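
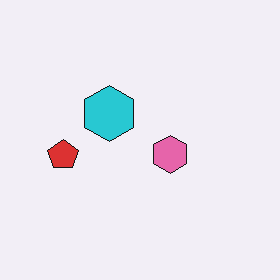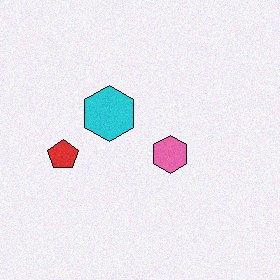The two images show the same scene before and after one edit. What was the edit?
The second image is the first degraded with light additive noise.

Random speckle covers the whole image, including the flat background.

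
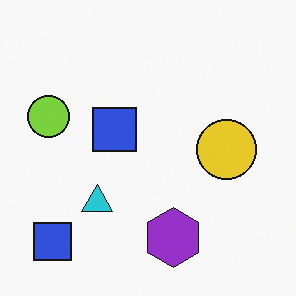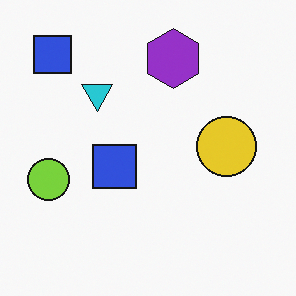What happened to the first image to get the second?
This is the original image flipped vertically (top ↔ bottom).

The purple hexagon is in the bottom of the first image and the top of the second — shapes on opposite sides of the horizontal midline have swapped in a mirror flip.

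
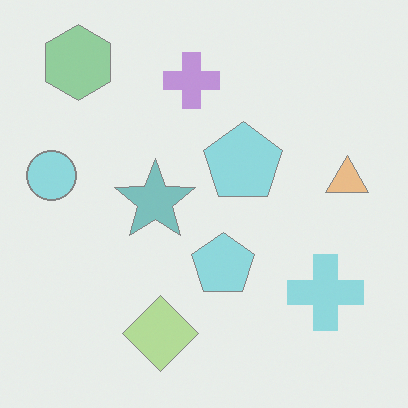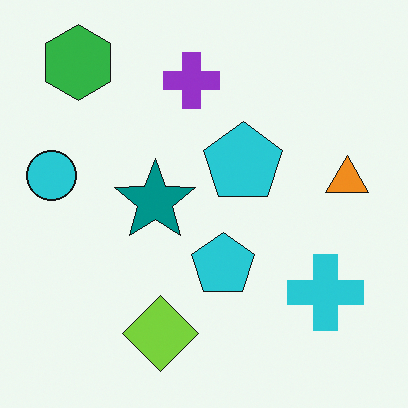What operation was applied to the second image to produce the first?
It was given much lower contrast.

Tones are pushed toward mid-grey across the whole image — a global contrast change.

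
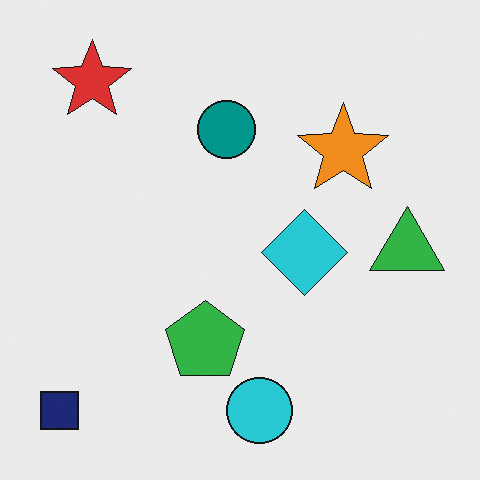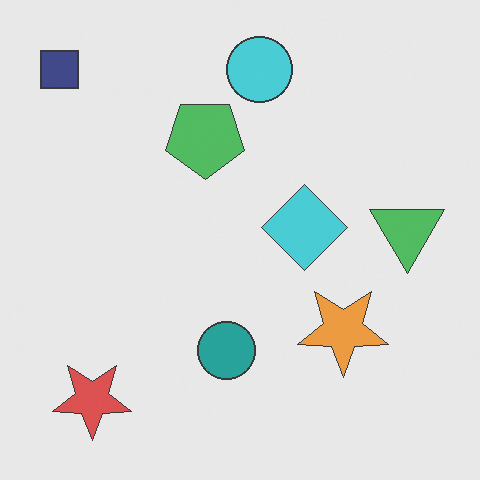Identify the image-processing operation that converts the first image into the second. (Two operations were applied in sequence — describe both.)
This is the original image flipped vertically (top ↔ bottom), then given slightly reduced contrast.

The navy square is in the bottom-left of the first image and the top-left of the second — shapes on opposite sides of the horizontal midline have swapped in a mirror flip. Tones are pushed toward mid-grey across the whole image — a global contrast change.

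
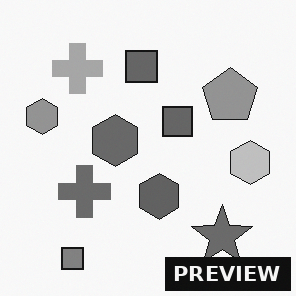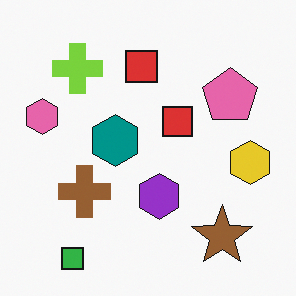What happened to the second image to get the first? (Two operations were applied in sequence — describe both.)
The transformation is: converted to grayscale, then watermarked with the text "PREVIEW" in the lower-right corner.

All color is removed — every shape is now a shade of grey. A dark label reading "PREVIEW" appears in the lower-right corner.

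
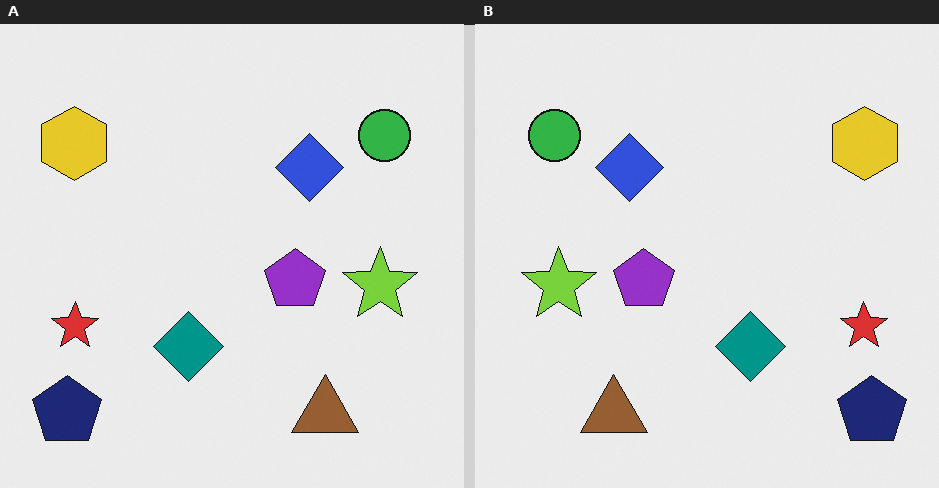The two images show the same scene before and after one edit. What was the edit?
It was flipped horizontally (left ↔ right).

The navy pentagon is in the bottom-left of the left (A) image and the bottom-right of the right (B) — shapes on opposite sides of the vertical midline have swapped in a mirror flip.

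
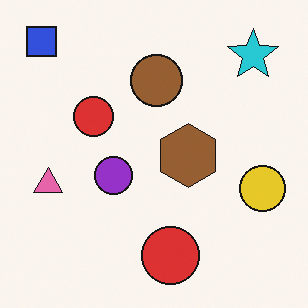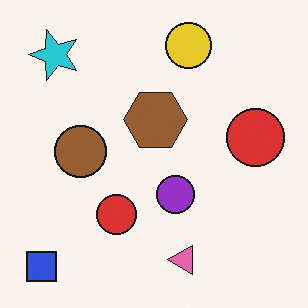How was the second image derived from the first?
The image was rotated 90° counter-clockwise.

The blue square sits in the top-left of the first image and the bottom-left of the second — consistent with a whole-image 90° counter-clockwise rotation.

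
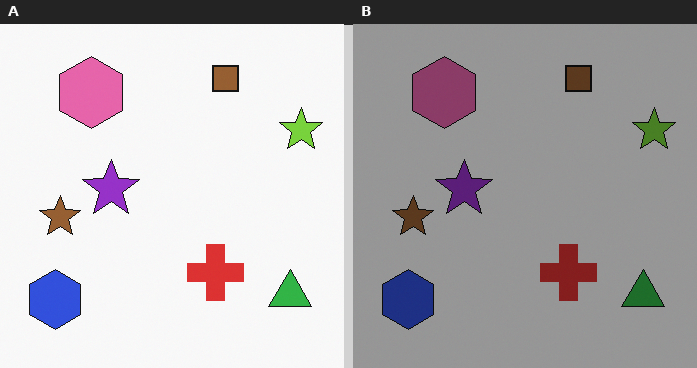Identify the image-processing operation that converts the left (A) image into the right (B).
The image was noticeably darkened.

Every pixel — background and shapes alike — is uniformly darkened.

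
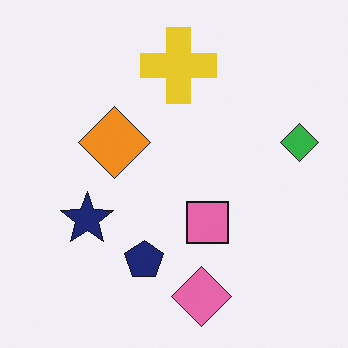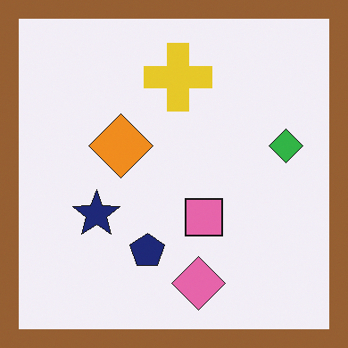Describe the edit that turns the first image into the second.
The image was framed with a brown border.

A solid brown frame runs around the edge of the second image, with the content slightly shrunk inside it.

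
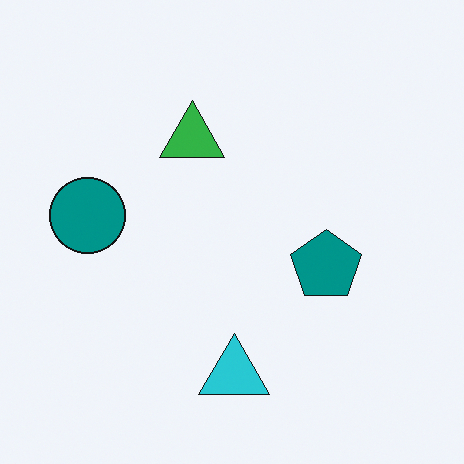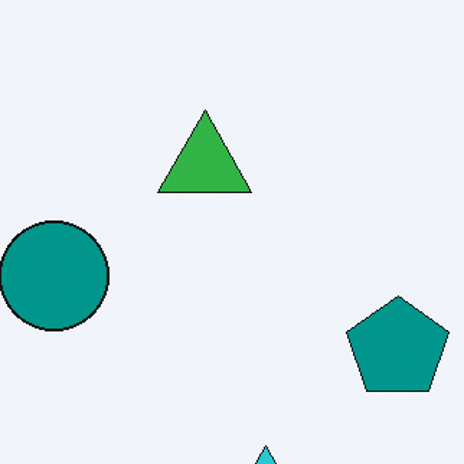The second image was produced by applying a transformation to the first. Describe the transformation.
Cropped to a modestly smaller region and rescaled.

The visible shapes are larger and the field of view is narrower; shapes near the original edges may be partly or wholly outside the frame — a crop-and-rescale.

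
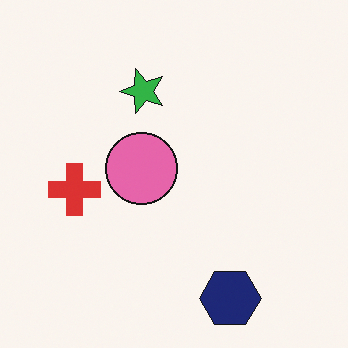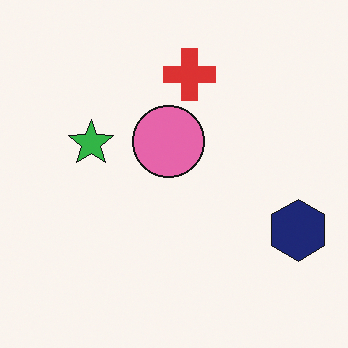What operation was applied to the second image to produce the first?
The image was transposed (reflected across the top-left ↔ bottom-right diagonal).

Shapes have swapped their row and column positions — what was in the top-right is now in the bottom-left — a diagonal reflection.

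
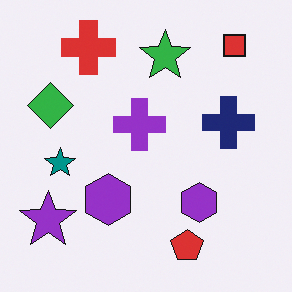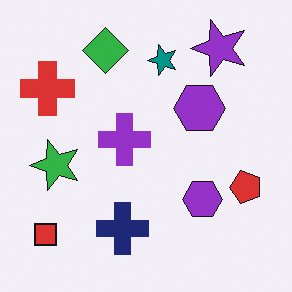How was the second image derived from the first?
It was transposed (reflected across the top-left ↔ bottom-right diagonal).

Shapes have swapped their row and column positions — what was in the top-right is now in the bottom-left — a diagonal reflection.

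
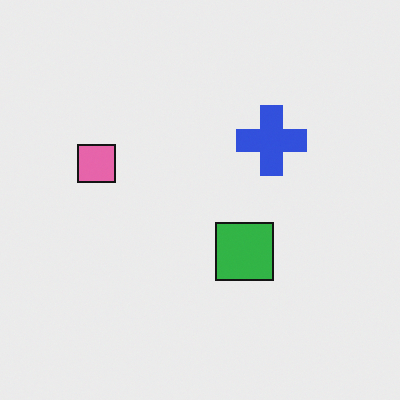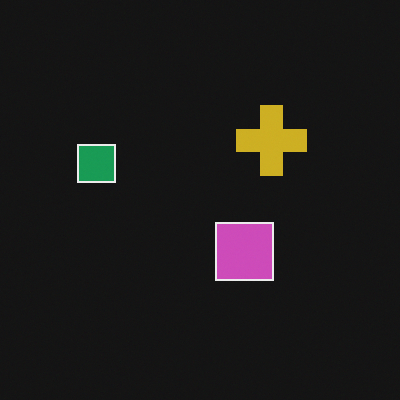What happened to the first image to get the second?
Color-inverted (negative).

The light background has become dark and every shape's color is its complement — a photographic negative.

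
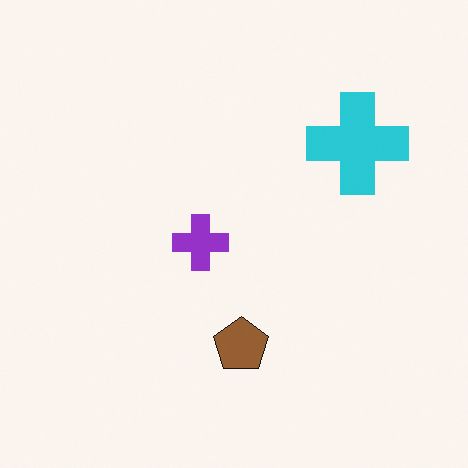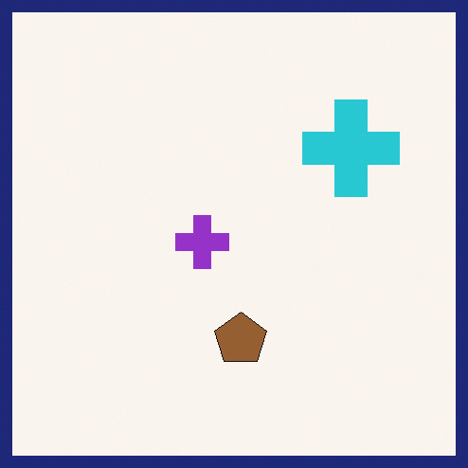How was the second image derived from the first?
Framed with a navy border.

A solid navy frame runs around the edge of the second image, with the content slightly shrunk inside it.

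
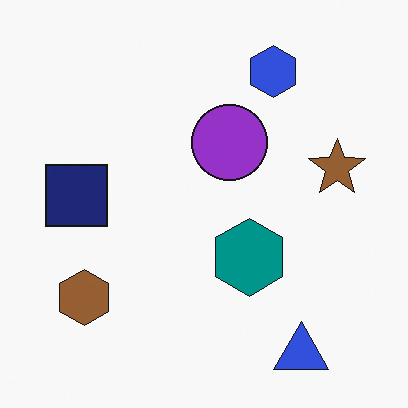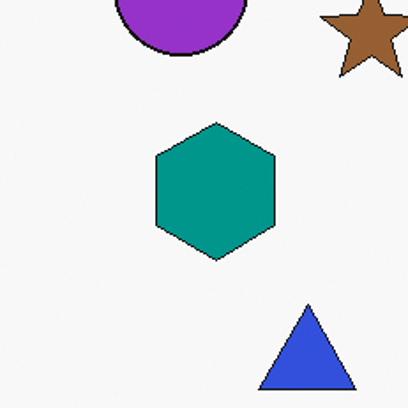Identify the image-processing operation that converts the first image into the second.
It was cropped tightly and scaled back up.

The visible shapes are larger and the field of view is narrower; shapes near the original edges may be partly or wholly outside the frame — a crop-and-rescale.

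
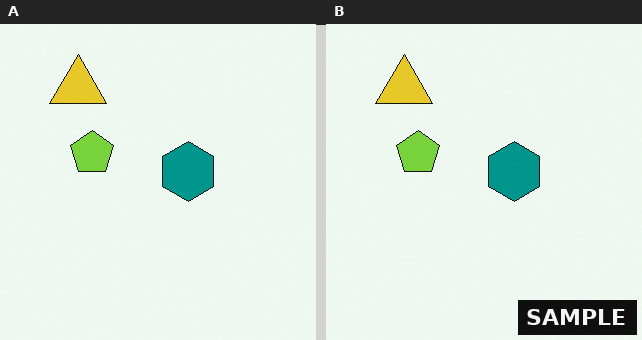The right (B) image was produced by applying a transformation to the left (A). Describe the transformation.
The transformation is: watermarked with the text "SAMPLE" in the lower-right corner.

A dark label reading "SAMPLE" appears in the lower-right corner.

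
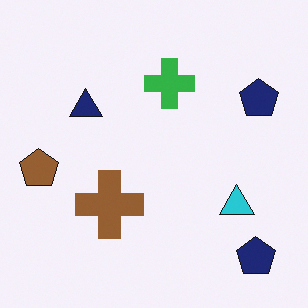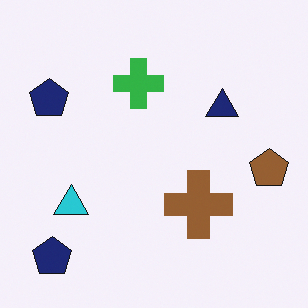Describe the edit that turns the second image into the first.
The transformation is: flipped horizontally (left ↔ right).

The brown pentagon is in the right of the second image and the left of the first — shapes on opposite sides of the vertical midline have swapped in a mirror flip.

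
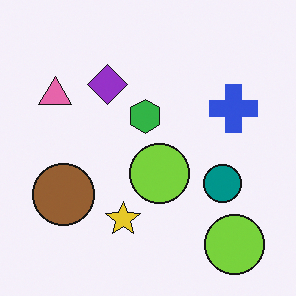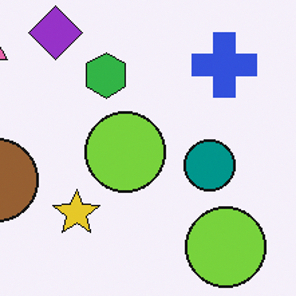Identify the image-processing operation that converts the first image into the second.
It was cropped to a modestly smaller region and rescaled.

The visible shapes are larger and the field of view is narrower; shapes near the original edges may be partly or wholly outside the frame — a crop-and-rescale.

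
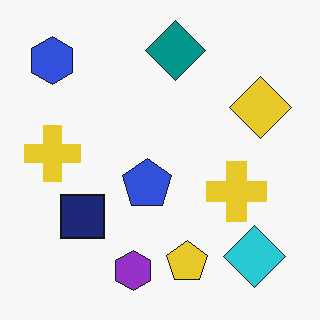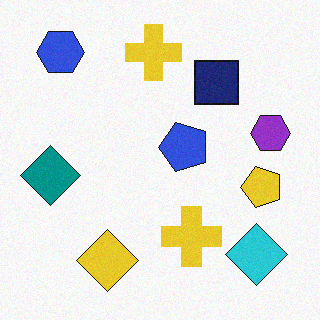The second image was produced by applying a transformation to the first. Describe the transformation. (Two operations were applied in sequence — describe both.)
The image was transposed (reflected across the top-left ↔ bottom-right diagonal), then degraded with light additive noise.

Shapes have swapped their row and column positions — what was in the top-right is now in the bottom-left — a diagonal reflection. Random speckle covers the whole image, including the flat background.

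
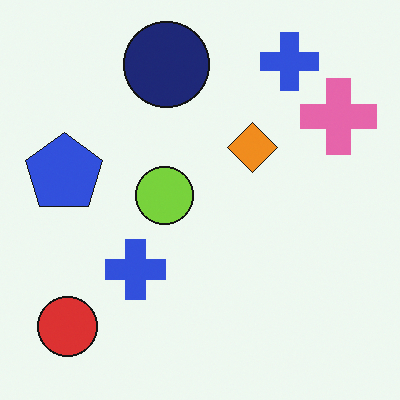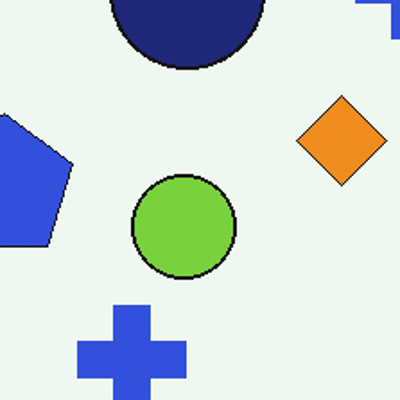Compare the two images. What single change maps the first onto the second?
The image was cropped to a noticeably smaller region and rescaled.

The visible shapes are larger and the field of view is narrower; shapes near the original edges may be partly or wholly outside the frame — a crop-and-rescale.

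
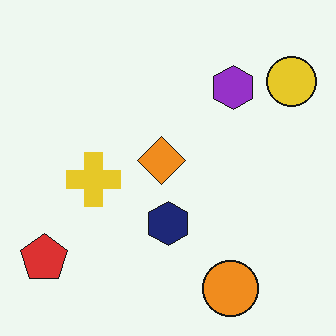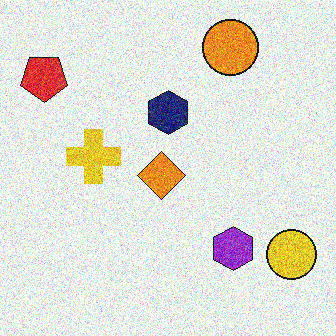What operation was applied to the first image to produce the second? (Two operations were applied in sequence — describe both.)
This is the original image flipped vertically (top ↔ bottom), then degraded with heavy additive noise.

The orange circle is in the bottom-right of the first image and the top-right of the second — shapes on opposite sides of the horizontal midline have swapped in a mirror flip. Random speckle covers the whole image, including the flat background.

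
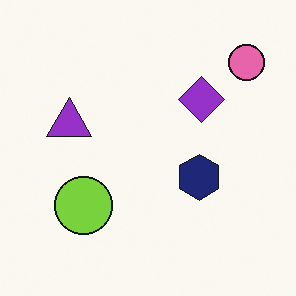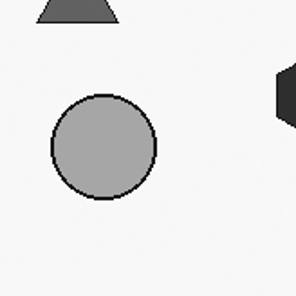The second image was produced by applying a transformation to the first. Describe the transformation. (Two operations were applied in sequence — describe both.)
The second image is the first cropped tightly and scaled back up, then converted to grayscale.

The visible shapes are larger and the field of view is narrower; shapes near the original edges may be partly or wholly outside the frame — a crop-and-rescale. All color is removed — every shape is now a shade of grey.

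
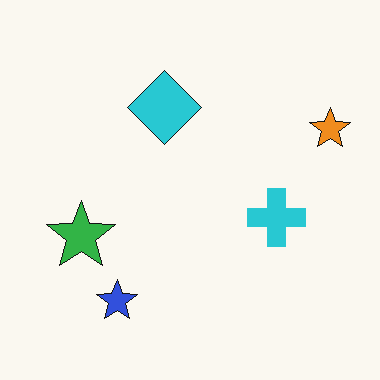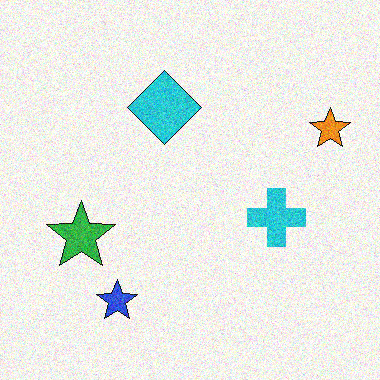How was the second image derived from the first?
The image was degraded with visible gaussian noise.

Random speckle covers the whole image, including the flat background.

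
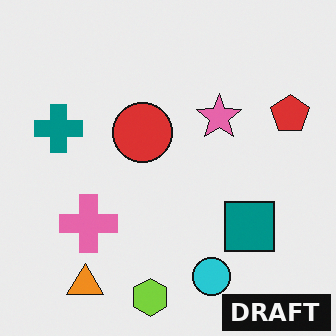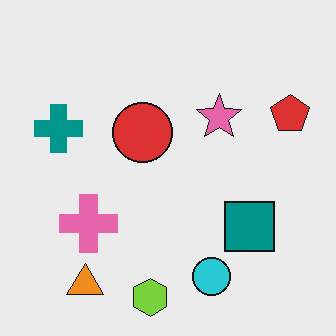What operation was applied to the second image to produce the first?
The first image is the second watermarked with the text "DRAFT" in the lower-right corner.

A dark label reading "DRAFT" appears in the lower-right corner.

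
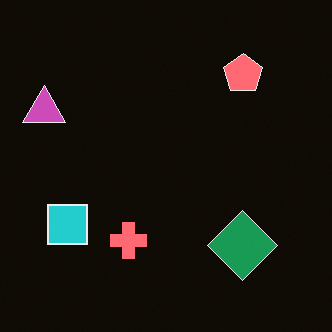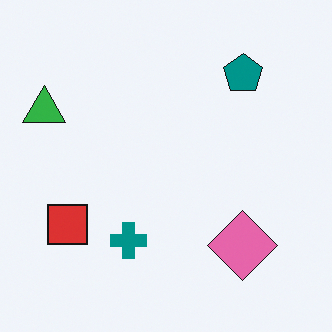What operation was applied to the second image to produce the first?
This is the original image color-inverted (negative).

The light background has become dark and every shape's color is its complement — a photographic negative.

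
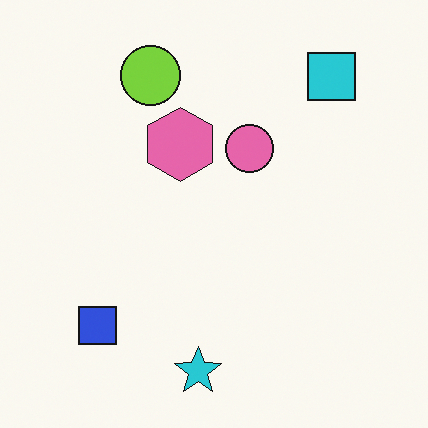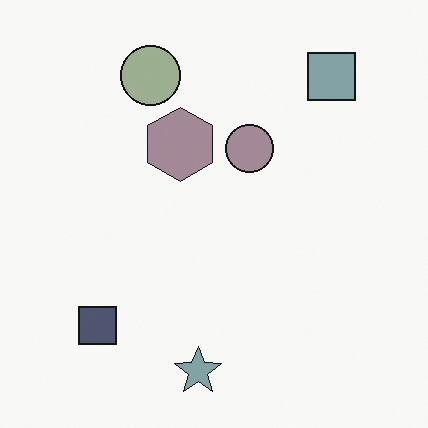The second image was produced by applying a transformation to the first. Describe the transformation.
This is the original image made much more muted (saturation change).

All colors are more muted and greyish — a global saturation change.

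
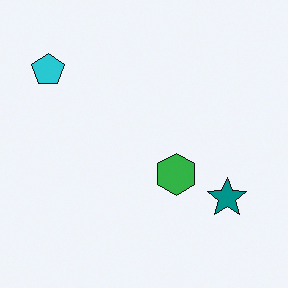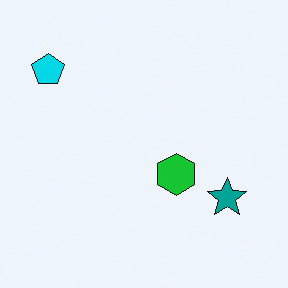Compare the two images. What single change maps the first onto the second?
The transformation is: slightly oversaturated.

All colors are more vivid — a global saturation change.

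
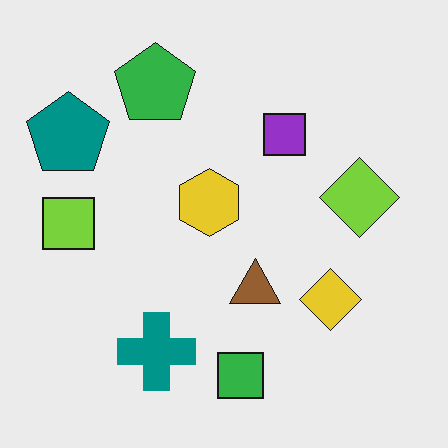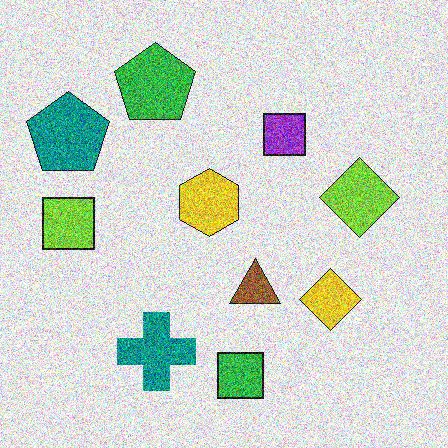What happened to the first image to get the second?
The transformation is: degraded with heavy additive noise.

Random speckle covers the whole image, including the flat background.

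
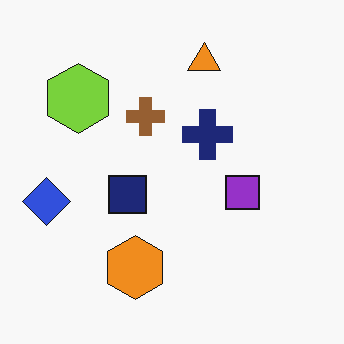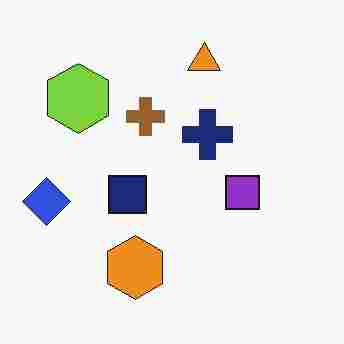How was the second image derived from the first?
The second image is the first degraded with heavy JPEG compression.

Blocky 8×8 compression artifacts appear around shape edges and the flat background shows ringing — characteristic JPEG degradation.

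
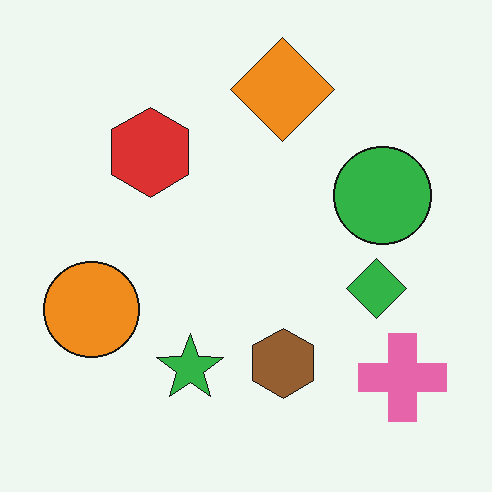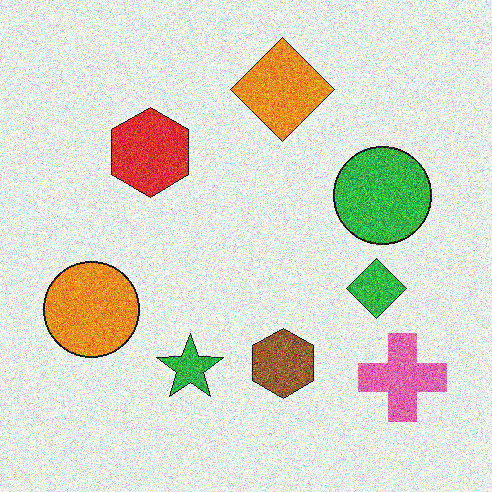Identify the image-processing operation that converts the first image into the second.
It was degraded with strong gaussian noise.

Random speckle covers the whole image, including the flat background.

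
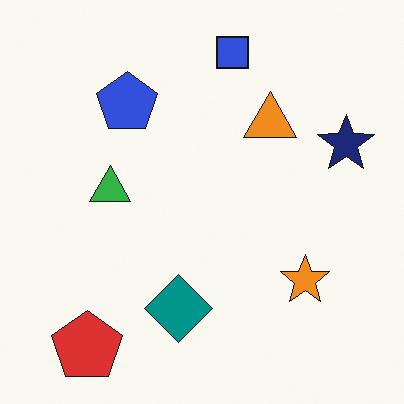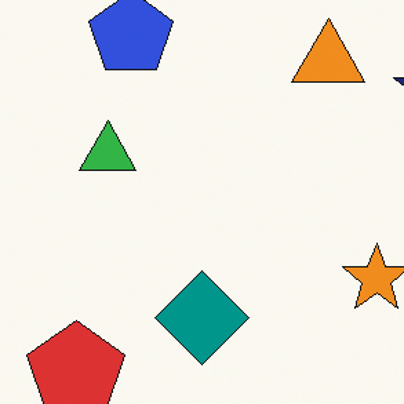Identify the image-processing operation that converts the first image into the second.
It was cropped slightly and scaled back up.

The visible shapes are larger and the field of view is narrower; shapes near the original edges may be partly or wholly outside the frame — a crop-and-rescale.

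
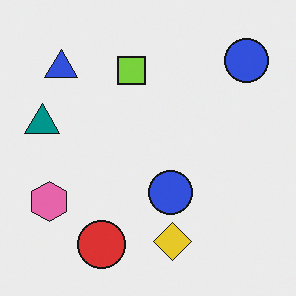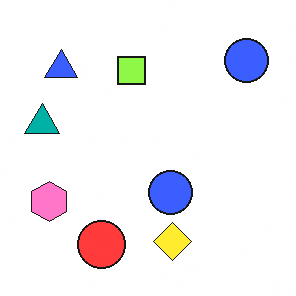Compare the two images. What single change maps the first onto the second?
The transformation is: slightly brightened.

Every pixel — background and shapes alike — is uniformly brightened.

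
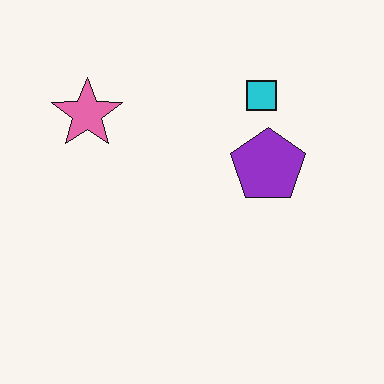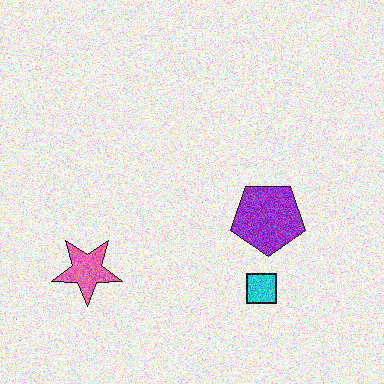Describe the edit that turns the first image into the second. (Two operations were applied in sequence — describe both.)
This is the original image flipped vertically (top ↔ bottom), then degraded with strong gaussian noise.

The cyan square is in the top-right of the first image and the bottom-right of the second — shapes on opposite sides of the horizontal midline have swapped in a mirror flip. Random speckle covers the whole image, including the flat background.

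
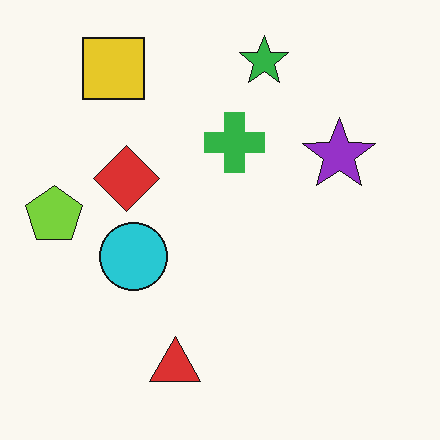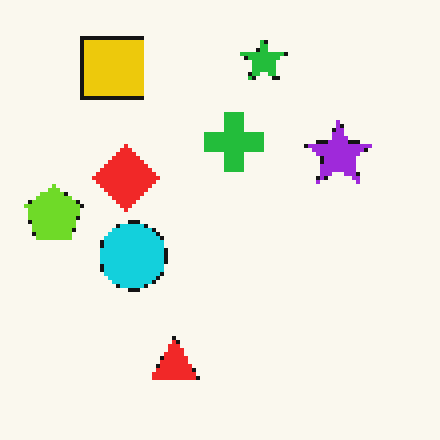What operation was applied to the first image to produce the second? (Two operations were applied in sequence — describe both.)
The transformation is: mildly pixelated, then slightly oversaturated.

Shapes are reduced to large square blocks; fine edges and outlines are lost — a downscale-then-upscale (mosaic) effect. All colors are more vivid — a global saturation change.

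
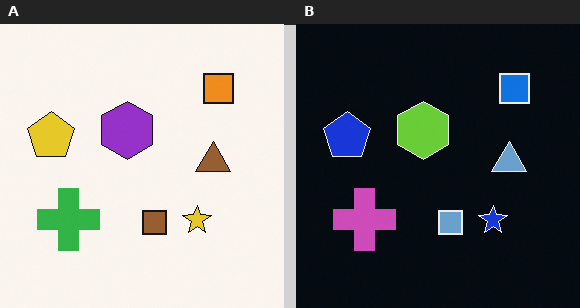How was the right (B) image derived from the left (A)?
The right (B) image is the left (A) color-inverted (negative).

The light background has become dark and every shape's color is its complement — a photographic negative.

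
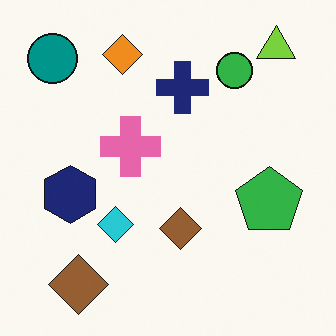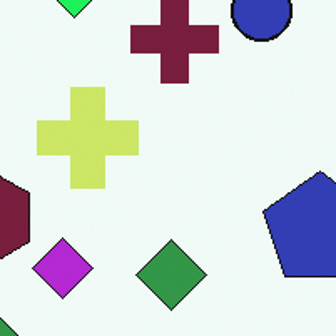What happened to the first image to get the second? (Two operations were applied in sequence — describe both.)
The image was hue-shifted by a moderate amount, then cropped to a noticeably smaller region and rescaled.

Every shape's color has rotated by the same amount around the hue wheel — a uniform hue shift. The visible shapes are larger and the field of view is narrower; shapes near the original edges may be partly or wholly outside the frame — a crop-and-rescale.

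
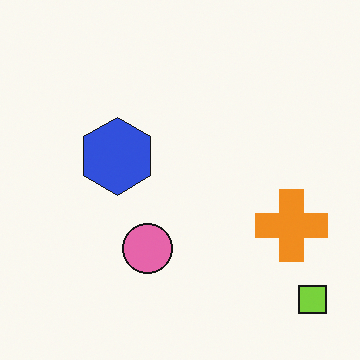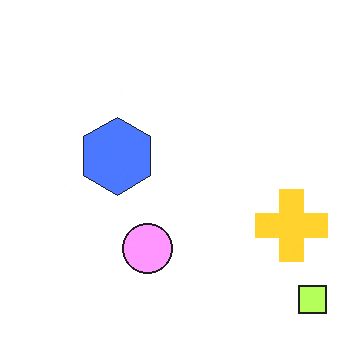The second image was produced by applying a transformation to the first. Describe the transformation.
Noticeably brightened.

Every pixel — background and shapes alike — is uniformly brightened.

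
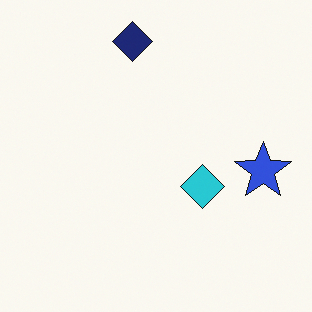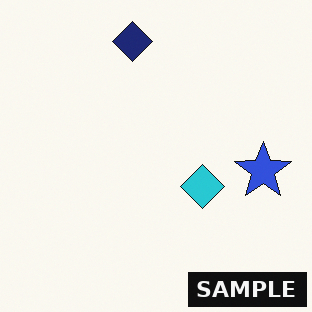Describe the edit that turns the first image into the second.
The second image is the first watermarked with the text "SAMPLE" in the lower-right corner.

A dark label reading "SAMPLE" appears in the lower-right corner.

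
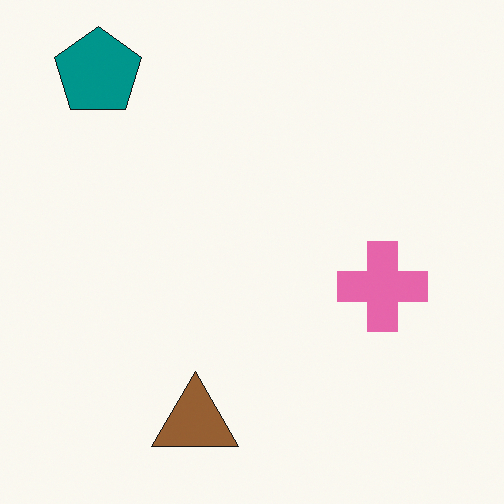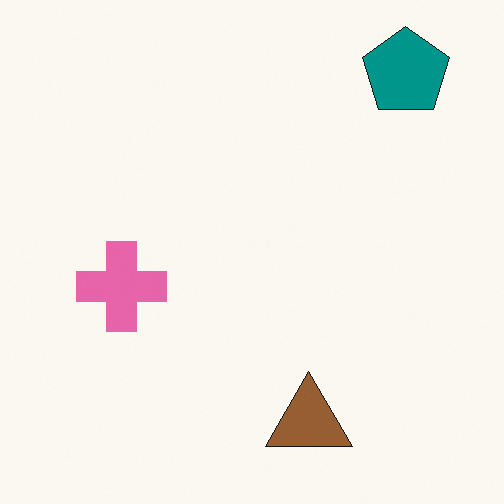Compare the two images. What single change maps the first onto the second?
The transformation is: flipped horizontally (left ↔ right).

The teal pentagon is in the top-left of the first image and the top-right of the second — shapes on opposite sides of the vertical midline have swapped in a mirror flip.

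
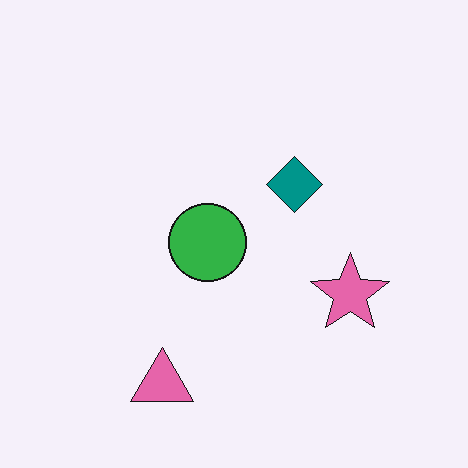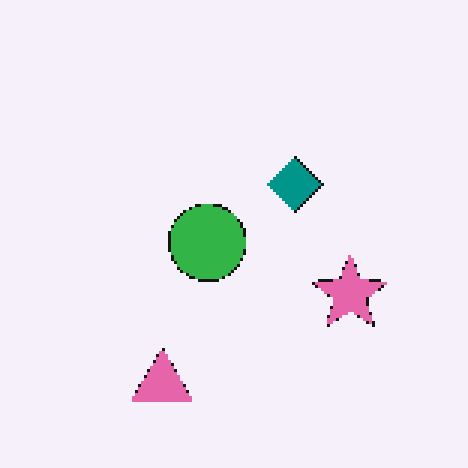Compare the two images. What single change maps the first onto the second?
The image was mildly pixelated.

Shapes are reduced to large square blocks; fine edges and outlines are lost — a downscale-then-upscale (mosaic) effect.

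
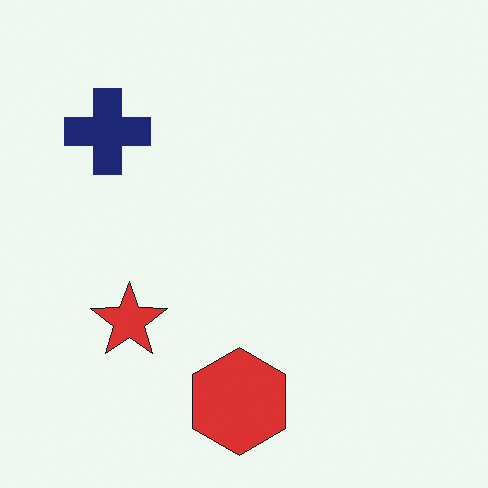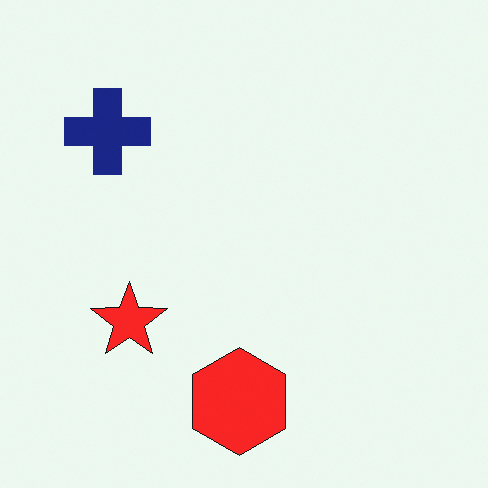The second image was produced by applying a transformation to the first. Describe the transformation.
Slightly oversaturated.

All colors are more vivid — a global saturation change.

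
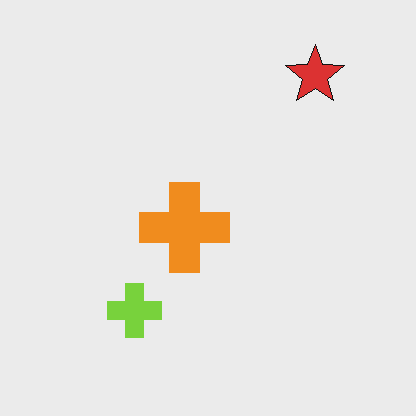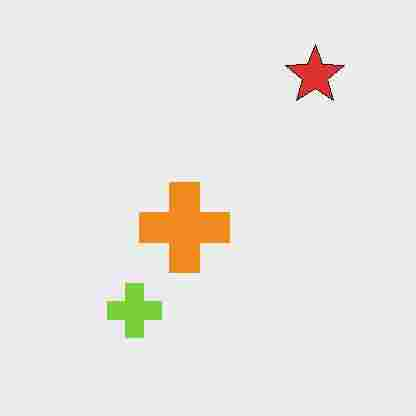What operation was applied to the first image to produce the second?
The second image is the first degraded with heavy JPEG compression.

Blocky 8×8 compression artifacts appear around shape edges and the flat background shows ringing — characteristic JPEG degradation.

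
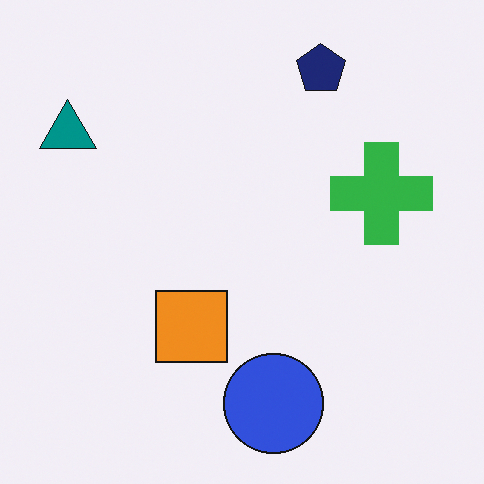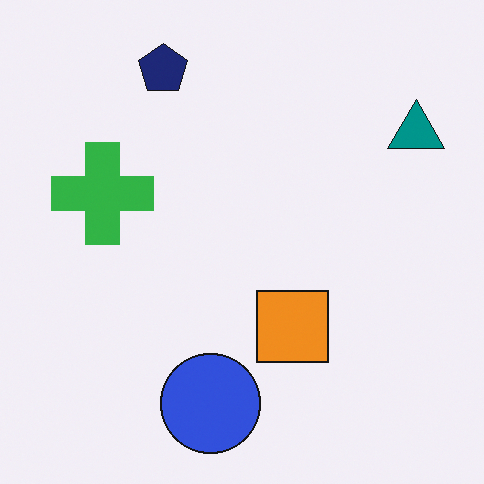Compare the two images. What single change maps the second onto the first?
The image was flipped horizontally (left ↔ right).

The teal triangle is in the top-right of the second image and the top-left of the first — shapes on opposite sides of the vertical midline have swapped in a mirror flip.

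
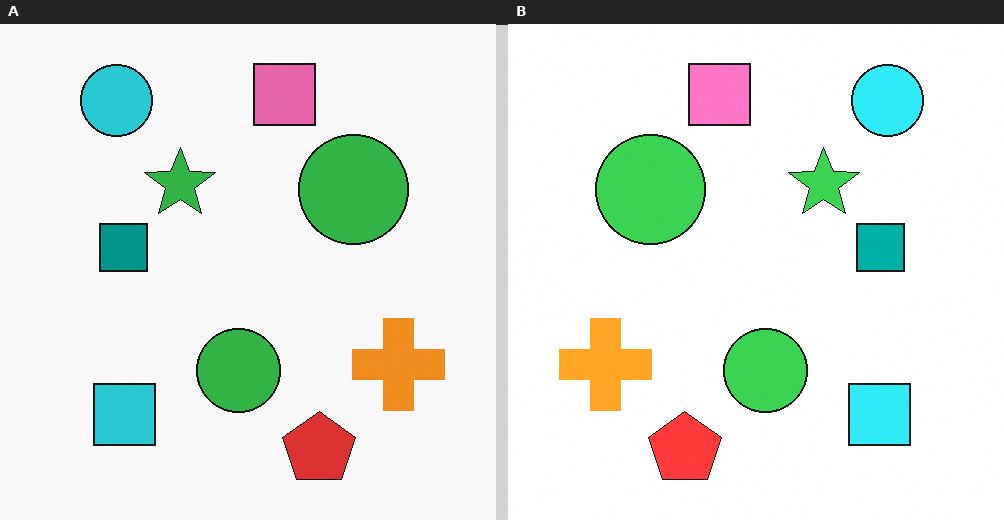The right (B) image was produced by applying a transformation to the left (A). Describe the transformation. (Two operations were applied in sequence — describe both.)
Flipped horizontally (left ↔ right), then slightly brightened.

The orange cross is in the bottom-right of the left (A) image and the bottom-left of the right (B) — shapes on opposite sides of the vertical midline have swapped in a mirror flip. Every pixel — background and shapes alike — is uniformly brightened.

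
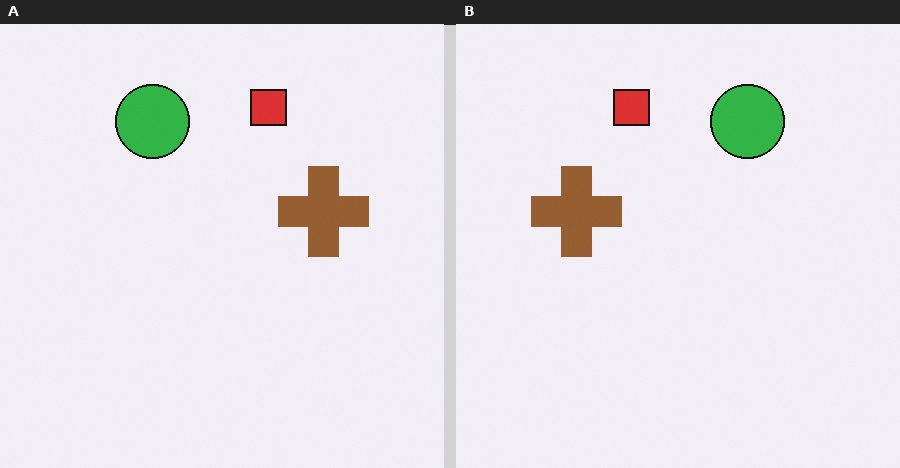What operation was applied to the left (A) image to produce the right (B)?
This is the original image flipped horizontally (left ↔ right).

The brown cross is in the right of the left (A) image and the left of the right (B) — shapes on opposite sides of the vertical midline have swapped in a mirror flip.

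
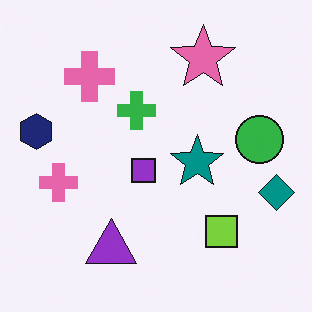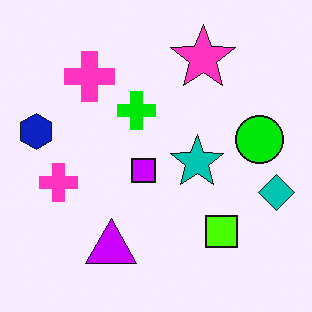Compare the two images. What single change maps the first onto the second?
The image was made much more vivid (saturation change).

All colors are more vivid — a global saturation change.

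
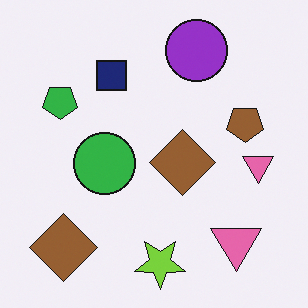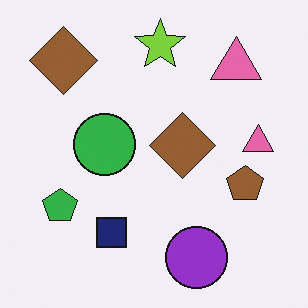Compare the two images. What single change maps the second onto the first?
The first image is the second flipped vertically (top ↔ bottom).

The lime star is in the top of the second image and the bottom of the first — shapes on opposite sides of the horizontal midline have swapped in a mirror flip.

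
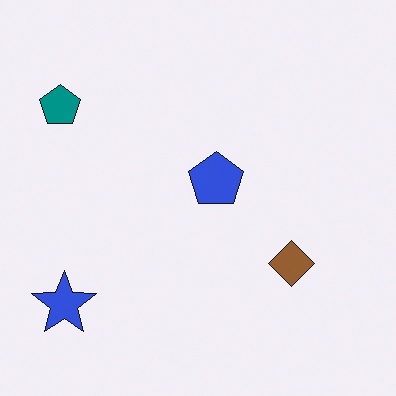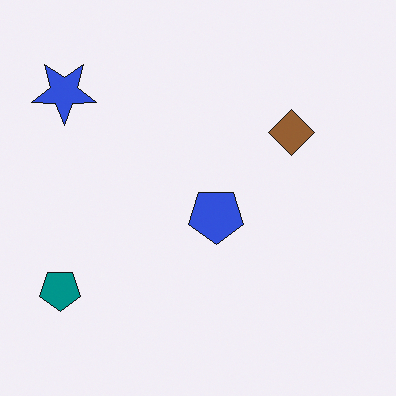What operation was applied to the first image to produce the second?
The image was flipped vertically (top ↔ bottom).

The blue star is in the bottom-left of the first image and the top-left of the second — shapes on opposite sides of the horizontal midline have swapped in a mirror flip.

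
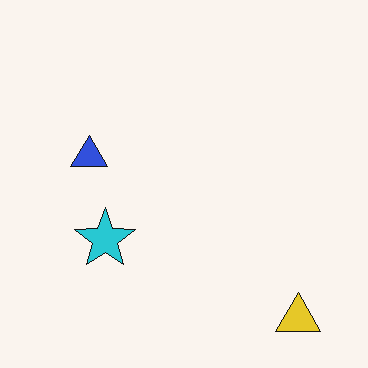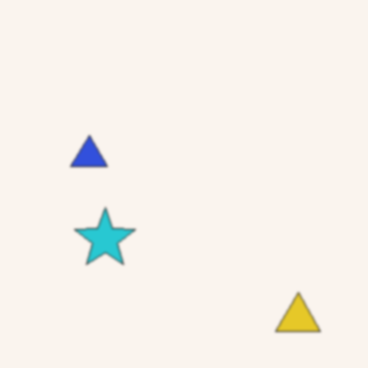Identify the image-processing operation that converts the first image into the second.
This is the original image given a subtle gaussian blur.

Shape edges and outlines are uniformly softened across the whole image.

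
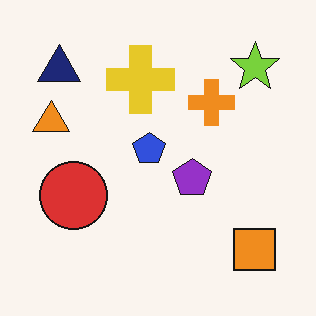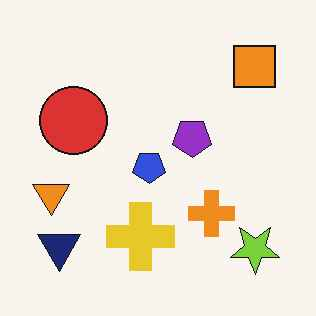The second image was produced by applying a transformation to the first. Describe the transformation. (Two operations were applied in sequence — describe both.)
It was flipped vertically (top ↔ bottom), then JPEG-compressed with visible artifacts.

The orange square is in the bottom-right of the first image and the top-right of the second — shapes on opposite sides of the horizontal midline have swapped in a mirror flip. Blocky 8×8 compression artifacts appear around shape edges and the flat background shows ringing — characteristic JPEG degradation.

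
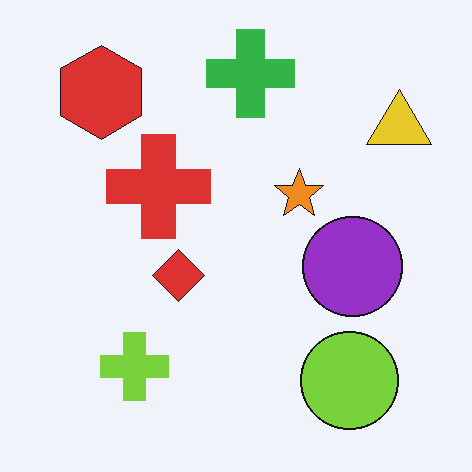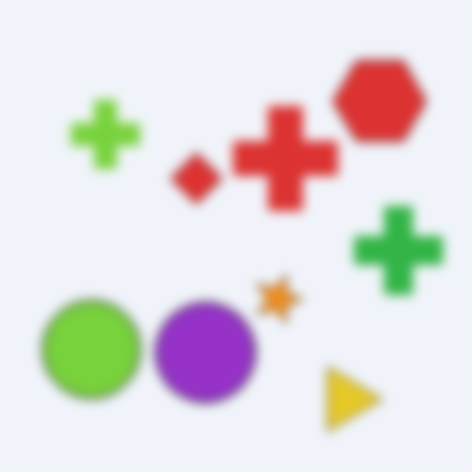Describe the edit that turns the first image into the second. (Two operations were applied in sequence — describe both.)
The second image is the first rotated 90° clockwise, then heavily blurred.

The red hexagon sits in the top-left of the first image and the top-right of the second — consistent with a whole-image 90° clockwise rotation. Shape edges and outlines are uniformly softened across the whole image.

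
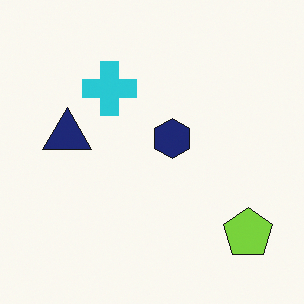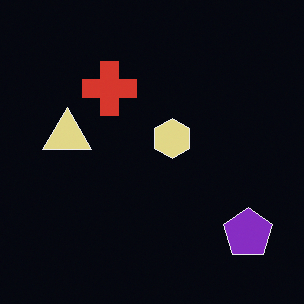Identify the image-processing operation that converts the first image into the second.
It was color-inverted (negative).

The light background has become dark and every shape's color is its complement — a photographic negative.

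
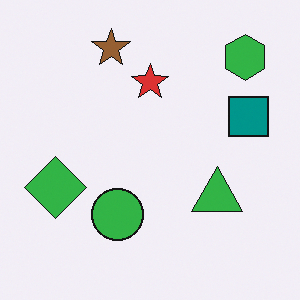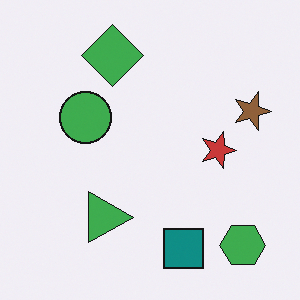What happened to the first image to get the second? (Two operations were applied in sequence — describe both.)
The transformation is: slightly desaturated, then rotated 90° clockwise.

All colors are more muted and greyish — a global saturation change. The green hexagon sits in the top-right of the first image and the bottom-right of the second — consistent with a whole-image 90° clockwise rotation.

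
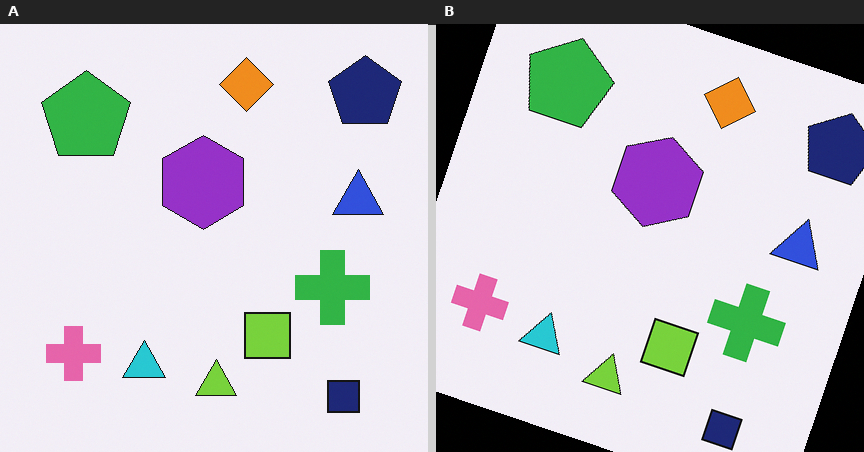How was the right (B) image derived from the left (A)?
The right (B) image is the left (A) rotated clockwise by a clearly visible amount.

Every shape is tilted by the same angle and the image corners show triangular fill wedges — a whole-image rotation by a non-right angle.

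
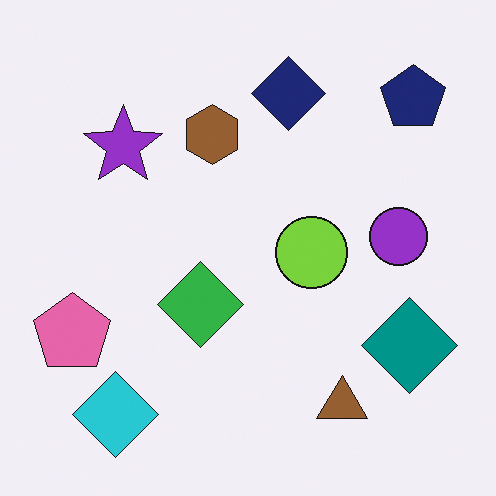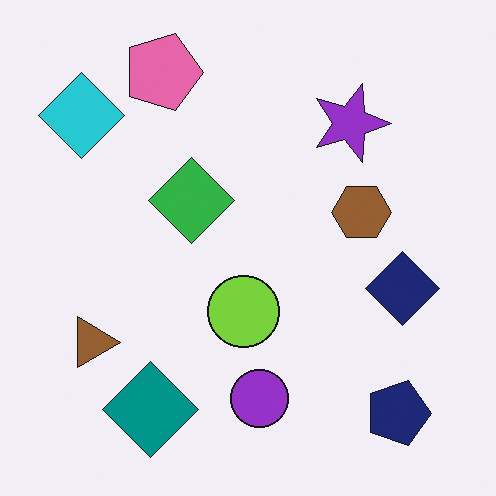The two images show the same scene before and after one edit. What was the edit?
Rotated 90° clockwise.

The navy pentagon sits in the top-right of the first image and the bottom-right of the second — consistent with a whole-image 90° clockwise rotation.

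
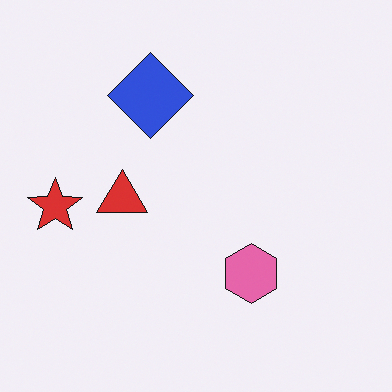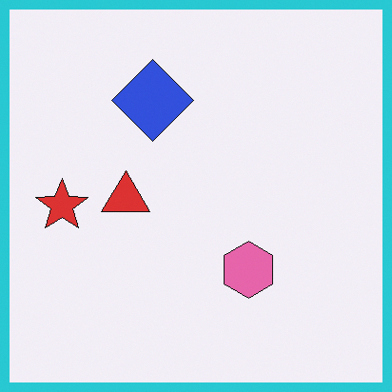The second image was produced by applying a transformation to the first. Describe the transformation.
The second image is the first framed with a cyan border.

A solid cyan frame runs around the edge of the second image, with the content slightly shrunk inside it.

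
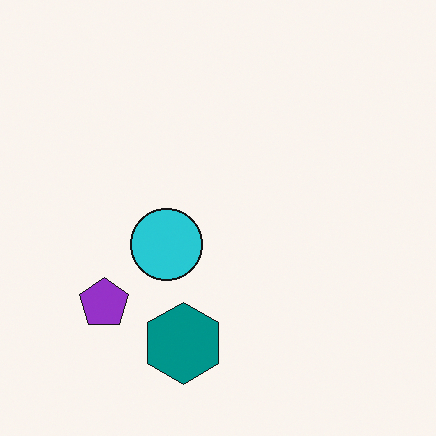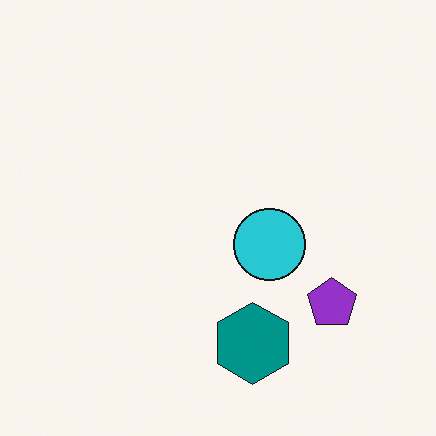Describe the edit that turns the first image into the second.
This is the original image flipped horizontally (left ↔ right).

The purple pentagon is in the bottom-left of the first image and the bottom-right of the second — shapes on opposite sides of the vertical midline have swapped in a mirror flip.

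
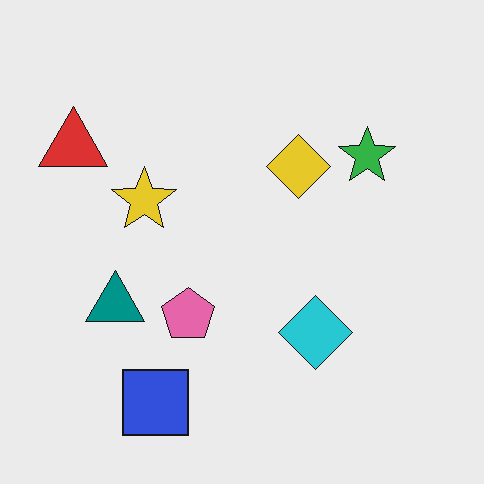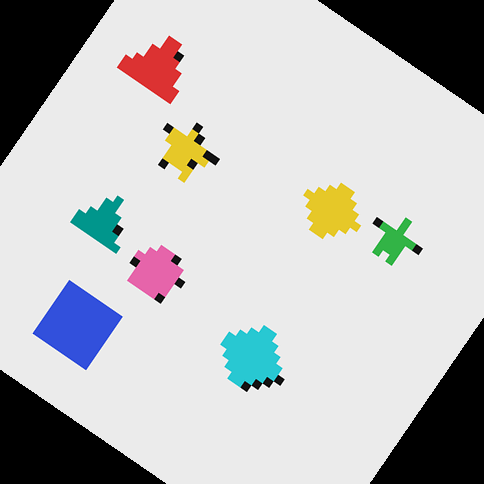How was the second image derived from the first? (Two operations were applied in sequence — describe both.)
The transformation is: moderately pixelated, then rotated clockwise by a large amount — several tens of degrees.

Shapes are reduced to large square blocks; fine edges and outlines are lost — a downscale-then-upscale (mosaic) effect. Every shape is tilted by the same angle and the image corners show triangular fill wedges — a whole-image rotation by a non-right angle.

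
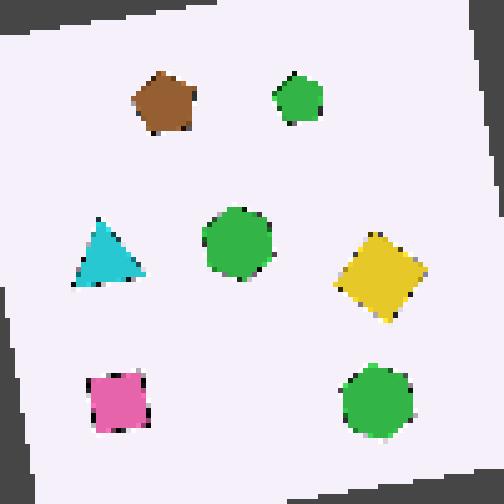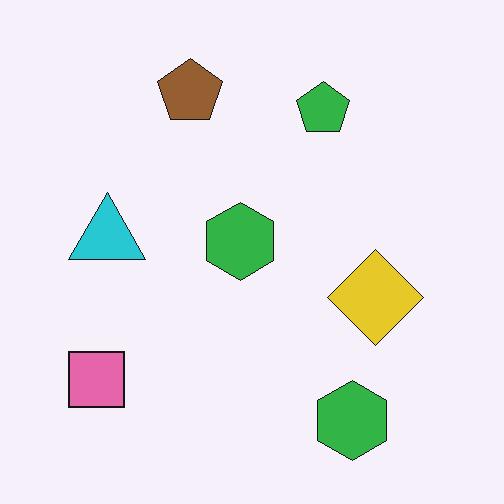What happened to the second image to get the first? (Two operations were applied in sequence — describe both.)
Rotated counter-clockwise by a small amount, then mildly pixelated.

Every shape is tilted by the same angle and the image corners show triangular fill wedges — a whole-image rotation by a non-right angle. Shapes are reduced to large square blocks; fine edges and outlines are lost — a downscale-then-upscale (mosaic) effect.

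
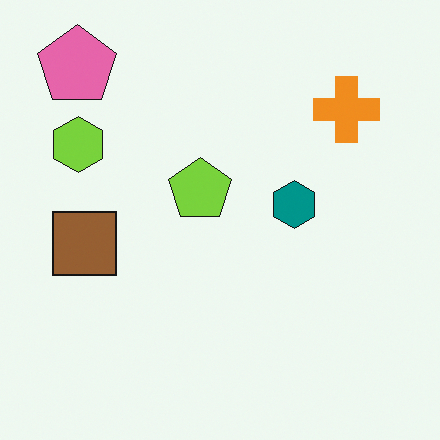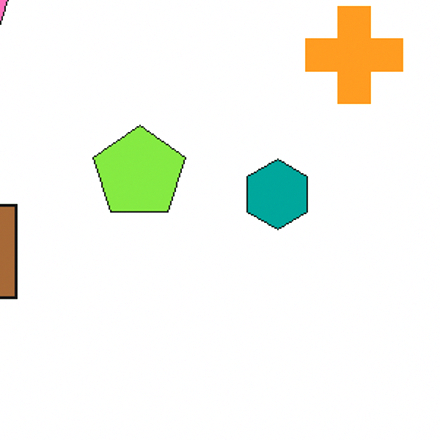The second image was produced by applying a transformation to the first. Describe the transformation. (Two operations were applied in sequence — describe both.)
Cropped slightly and scaled back up, then brightened a little.

The visible shapes are larger and the field of view is narrower; shapes near the original edges may be partly or wholly outside the frame — a crop-and-rescale. Every pixel — background and shapes alike — is uniformly brightened.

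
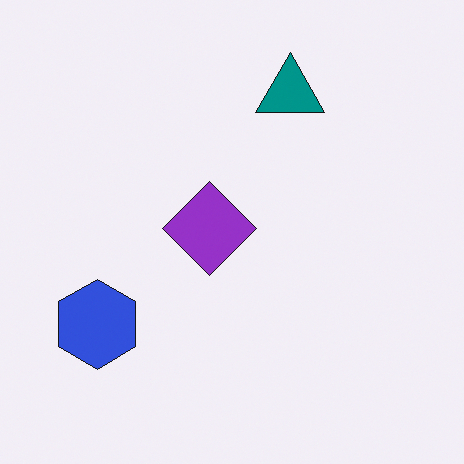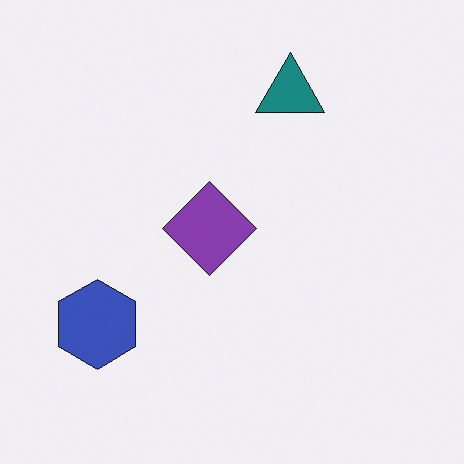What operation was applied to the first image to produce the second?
The transformation is: slightly desaturated.

All colors are more muted and greyish — a global saturation change.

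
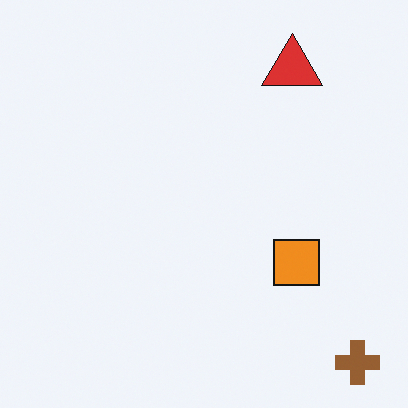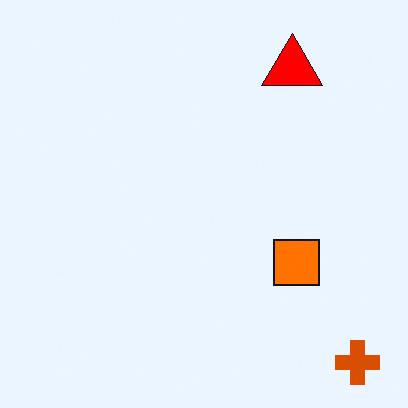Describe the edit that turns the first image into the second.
The second image is the first heavily oversaturated.

All colors are more vivid — a global saturation change.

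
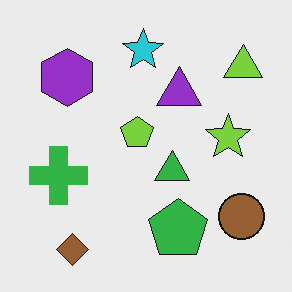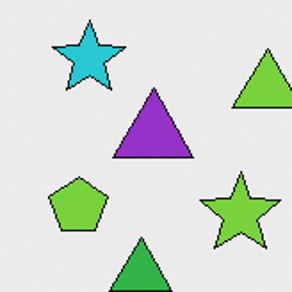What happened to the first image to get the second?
This is the original image cropped tightly and scaled back up.

The visible shapes are larger and the field of view is narrower; shapes near the original edges may be partly or wholly outside the frame — a crop-and-rescale.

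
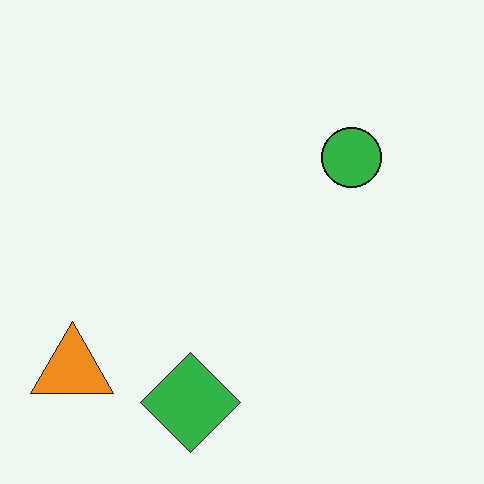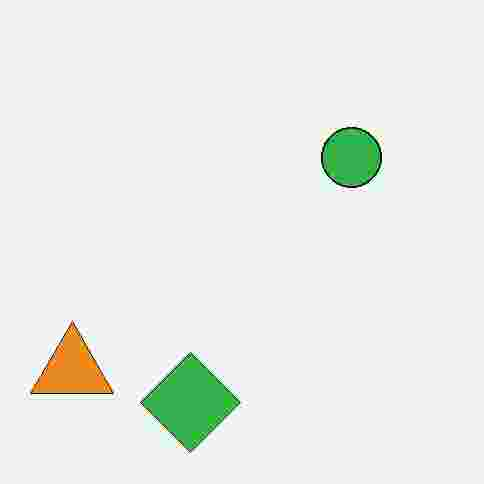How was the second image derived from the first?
This is the original image heavily JPEG-compressed with obvious blocking artifacts.

Blocky 8×8 compression artifacts appear around shape edges and the flat background shows ringing — characteristic JPEG degradation.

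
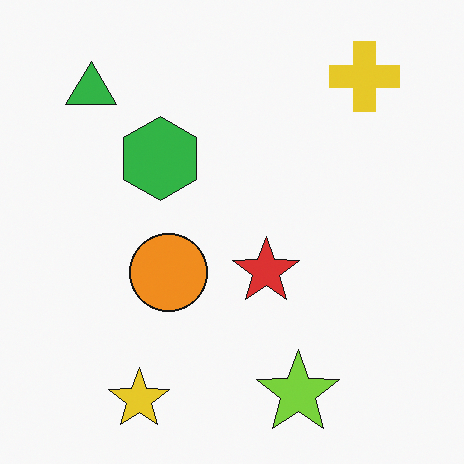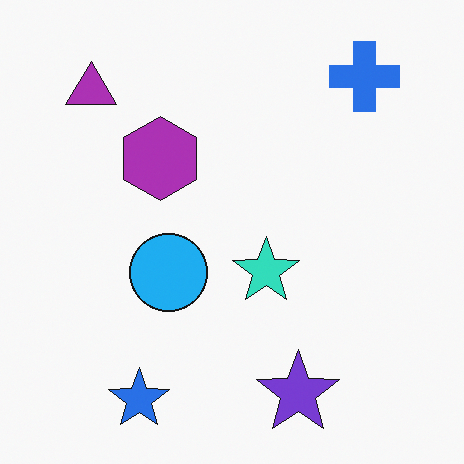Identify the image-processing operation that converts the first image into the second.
The second image is the first hue-shifted through roughly half the color wheel.

Every shape's color has rotated by the same amount around the hue wheel — a uniform hue shift.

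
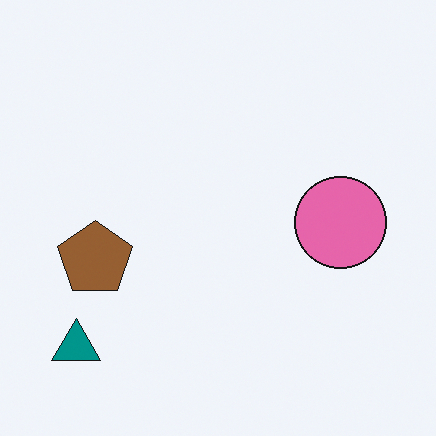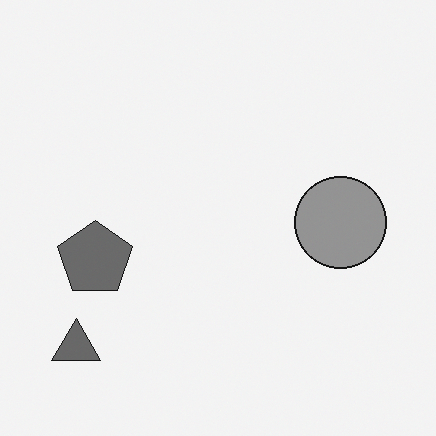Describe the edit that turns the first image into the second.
The image was converted to grayscale.

All color is removed — every shape is now a shade of grey.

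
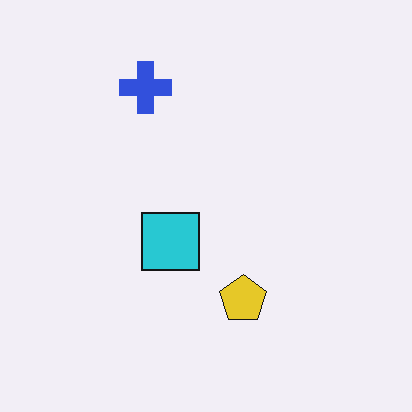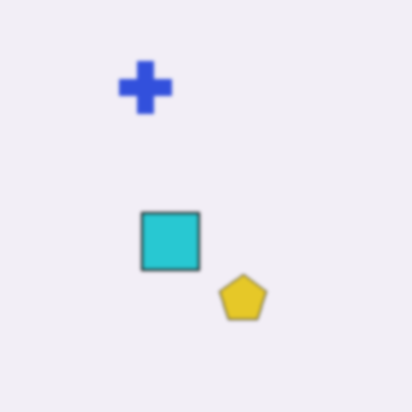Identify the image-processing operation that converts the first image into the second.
The second image is the first lightly blurred.

Shape edges and outlines are uniformly softened across the whole image.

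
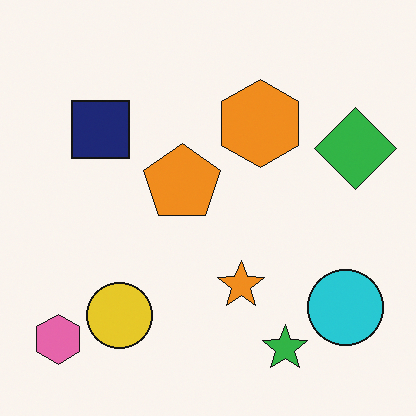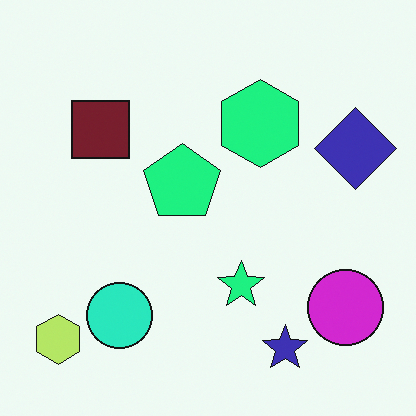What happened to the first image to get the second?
The image was hue-shifted through roughly a third of the color wheel.

Every shape's color has rotated by the same amount around the hue wheel — a uniform hue shift.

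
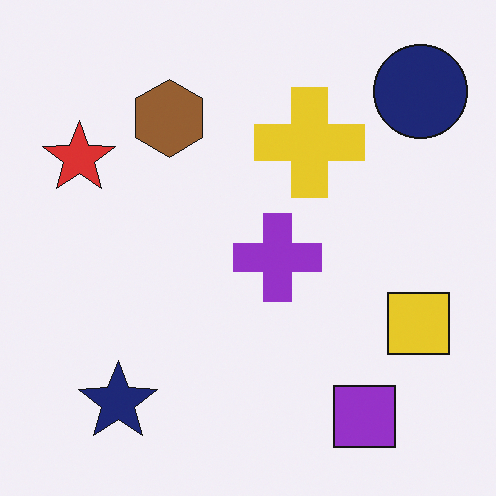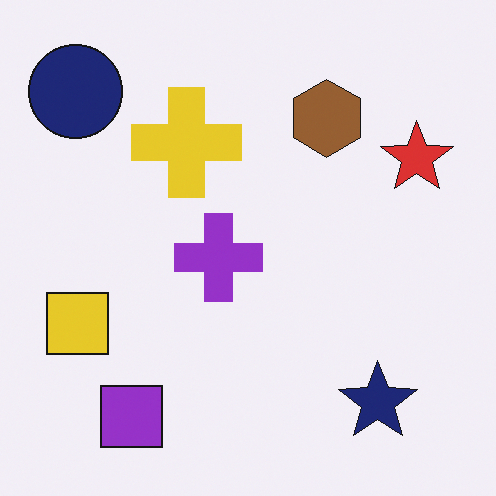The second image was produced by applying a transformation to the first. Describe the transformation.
The transformation is: flipped horizontally (left ↔ right).

The navy circle is in the top-right of the first image and the top-left of the second — shapes on opposite sides of the vertical midline have swapped in a mirror flip.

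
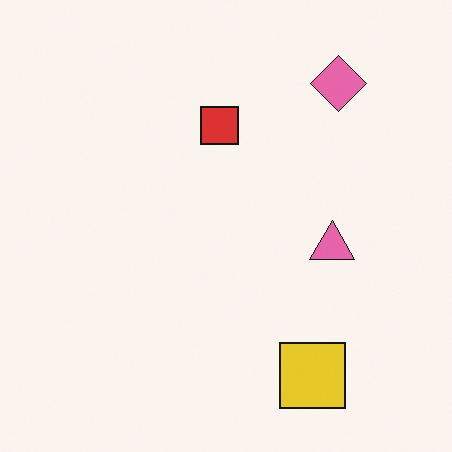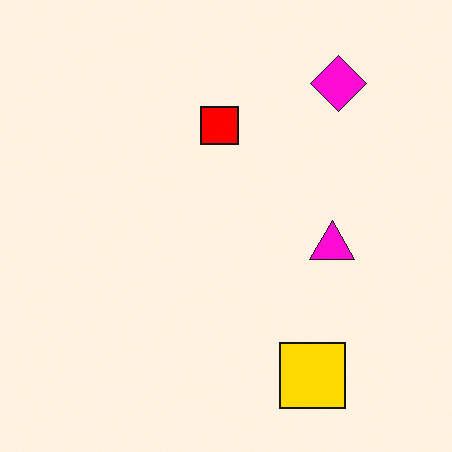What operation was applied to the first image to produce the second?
The image was made much more vivid (saturation change).

All colors are more vivid — a global saturation change.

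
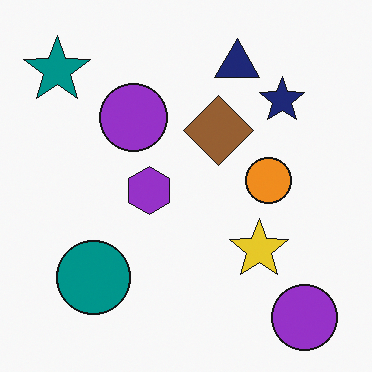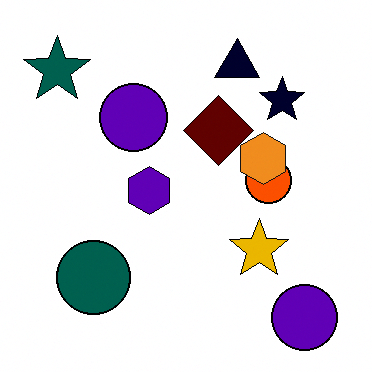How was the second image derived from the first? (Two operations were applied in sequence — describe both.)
Given much higher contrast, then overlaid with an additional orange hexagon.

Tones are pushed away from mid-grey across the whole image — a global contrast change. An orange hexagon appears in the second image that is absent from the first.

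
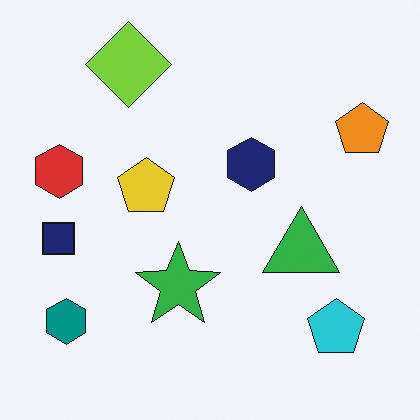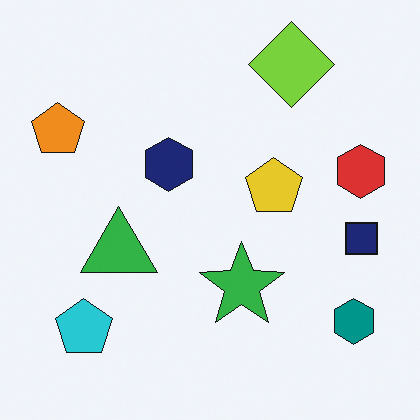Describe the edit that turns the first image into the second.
Flipped horizontally (left ↔ right).

The navy square is in the left of the first image and the right of the second — shapes on opposite sides of the vertical midline have swapped in a mirror flip.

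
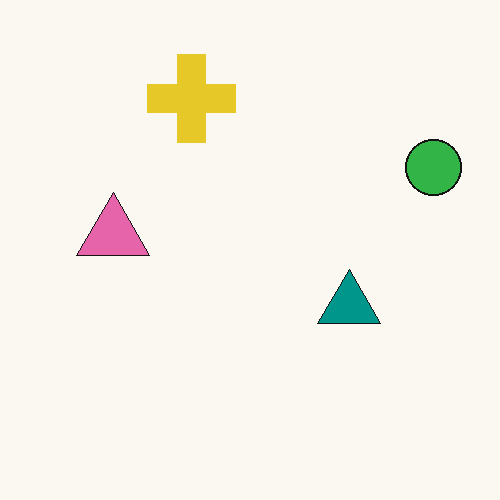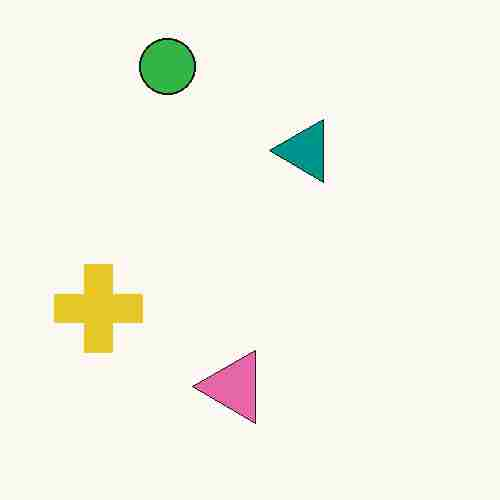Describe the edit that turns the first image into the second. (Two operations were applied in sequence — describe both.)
The second image is the first rotated 90° counter-clockwise, then heavily JPEG-compressed with obvious blocking artifacts.

The green circle sits in the right of the first image and the top of the second — consistent with a whole-image 90° counter-clockwise rotation. Blocky 8×8 compression artifacts appear around shape edges and the flat background shows ringing — characteristic JPEG degradation.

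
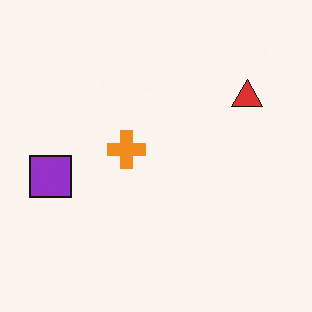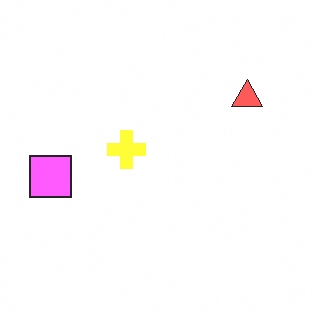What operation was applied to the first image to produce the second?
This is the original image substantially brightened.

Every pixel — background and shapes alike — is uniformly brightened.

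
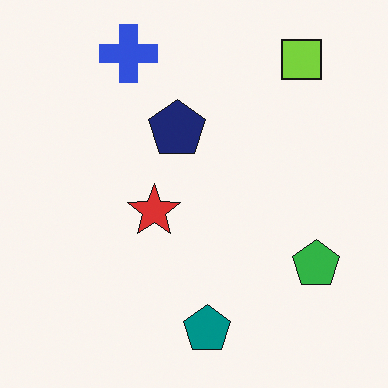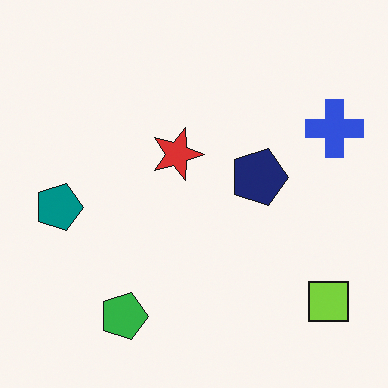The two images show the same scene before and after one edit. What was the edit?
The second image is the first rotated 90° clockwise.

The lime square sits in the top-right of the first image and the bottom-right of the second — consistent with a whole-image 90° clockwise rotation.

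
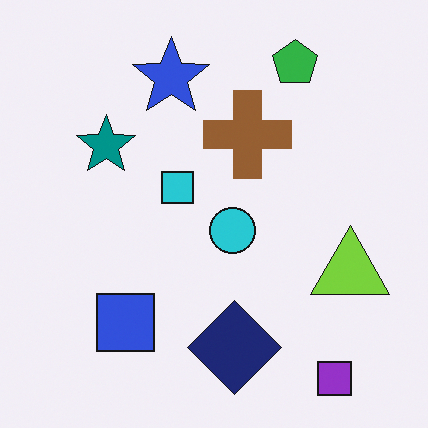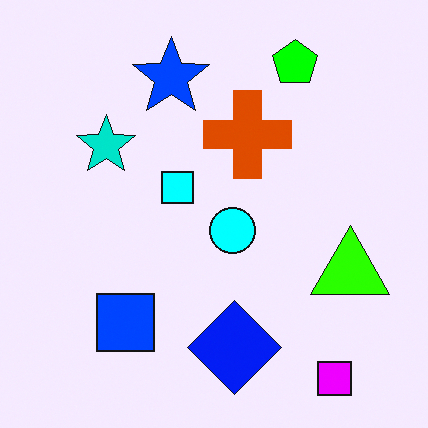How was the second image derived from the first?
This is the original image heavily oversaturated.

All colors are more vivid — a global saturation change.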